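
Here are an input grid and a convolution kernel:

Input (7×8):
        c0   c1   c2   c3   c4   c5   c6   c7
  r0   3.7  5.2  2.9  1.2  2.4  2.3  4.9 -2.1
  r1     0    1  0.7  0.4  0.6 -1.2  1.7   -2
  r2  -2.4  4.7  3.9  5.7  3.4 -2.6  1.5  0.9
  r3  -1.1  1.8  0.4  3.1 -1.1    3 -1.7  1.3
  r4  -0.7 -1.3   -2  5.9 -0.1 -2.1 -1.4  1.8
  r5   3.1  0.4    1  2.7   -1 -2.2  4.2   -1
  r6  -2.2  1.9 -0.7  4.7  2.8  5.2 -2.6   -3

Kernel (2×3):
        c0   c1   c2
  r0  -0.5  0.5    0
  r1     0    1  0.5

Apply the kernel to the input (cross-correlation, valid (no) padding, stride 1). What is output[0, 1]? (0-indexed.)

The receptive field on the input at this output position is [5.2 2.9 1.2 / 1 0.7 0.4]. Elementwise product with the kernel and sum: 5.2·-0.5 + 2.9·0.5 + 0.7·1 + 0.4·0.5.

-0.25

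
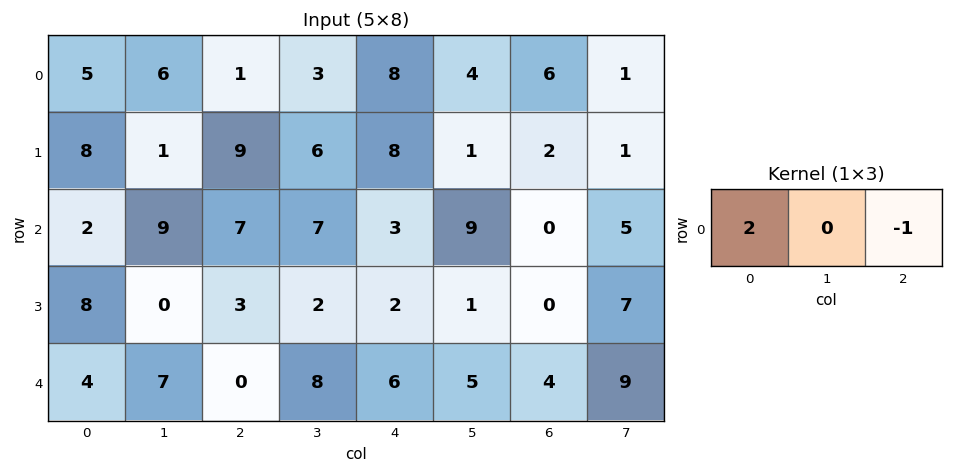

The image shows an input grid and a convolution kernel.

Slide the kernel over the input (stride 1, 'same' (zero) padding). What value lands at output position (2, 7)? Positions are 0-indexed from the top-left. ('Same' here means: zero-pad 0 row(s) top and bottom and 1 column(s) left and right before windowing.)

0

The receptive field on the zero-padded input at this output position is [0 5 0]. Elementwise product with the kernel and sum: 0·2 + 0·-1.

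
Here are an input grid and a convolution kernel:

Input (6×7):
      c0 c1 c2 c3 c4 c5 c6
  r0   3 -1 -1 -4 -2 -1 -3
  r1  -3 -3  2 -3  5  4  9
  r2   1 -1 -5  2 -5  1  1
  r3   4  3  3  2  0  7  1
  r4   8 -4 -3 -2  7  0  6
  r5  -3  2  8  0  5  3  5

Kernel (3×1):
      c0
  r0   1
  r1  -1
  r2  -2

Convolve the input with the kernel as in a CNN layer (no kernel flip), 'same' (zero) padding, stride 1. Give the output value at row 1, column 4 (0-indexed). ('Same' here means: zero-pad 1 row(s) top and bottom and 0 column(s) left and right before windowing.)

3

The receptive field on the zero-padded input at this output position is [-2 / 5 / -5]. Elementwise product with the kernel and sum: -2·1 + 5·-1 + -5·-2.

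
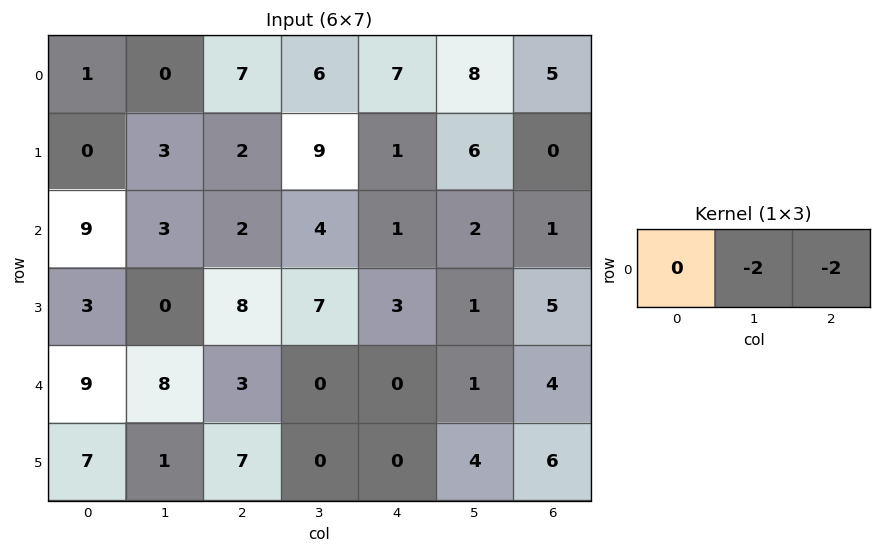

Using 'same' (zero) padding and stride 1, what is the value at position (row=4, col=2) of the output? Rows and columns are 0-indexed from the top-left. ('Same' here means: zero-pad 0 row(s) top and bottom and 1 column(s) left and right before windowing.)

The receptive field on the zero-padded input at this output position is [8 3 0]. Elementwise product with the kernel and sum: 3·-2 + 0·-2.

-6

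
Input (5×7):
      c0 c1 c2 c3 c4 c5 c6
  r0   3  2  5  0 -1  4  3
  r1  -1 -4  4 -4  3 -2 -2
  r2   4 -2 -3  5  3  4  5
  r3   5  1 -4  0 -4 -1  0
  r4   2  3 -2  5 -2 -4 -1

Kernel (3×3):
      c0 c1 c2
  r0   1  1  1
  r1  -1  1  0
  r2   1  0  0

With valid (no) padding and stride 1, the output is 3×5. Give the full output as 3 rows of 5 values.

Output[0,0]: The receptive field on the input at this output position is [3 2 5 / -1 -4 4 / 4 -2 -3]. Elementwise product with the kernel and sum: 3·1 + 2·1 + 5·1 + -1·-1 + -4·1 + 4·1.
Output[0,1]: The receptive field on the input at this output position is [2 5 0 / -4 4 -4 / -2 -3 5]. Elementwise product with the kernel and sum: 2·1 + 5·1 + 0·1 + -4·-1 + 4·1 + -2·1.

11 13 -7 15 4
-2 -4 7 -5 -4
-3 -2 7 13 13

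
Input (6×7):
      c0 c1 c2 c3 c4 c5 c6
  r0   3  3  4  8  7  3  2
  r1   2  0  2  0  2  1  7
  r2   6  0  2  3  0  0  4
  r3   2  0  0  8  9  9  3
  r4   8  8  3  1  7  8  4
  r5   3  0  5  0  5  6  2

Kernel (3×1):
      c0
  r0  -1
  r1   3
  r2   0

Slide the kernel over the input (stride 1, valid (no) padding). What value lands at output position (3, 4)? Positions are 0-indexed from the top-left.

The receptive field on the input at this output position is [9 / 7 / 5]. Elementwise product with the kernel and sum: 9·-1 + 7·3.

12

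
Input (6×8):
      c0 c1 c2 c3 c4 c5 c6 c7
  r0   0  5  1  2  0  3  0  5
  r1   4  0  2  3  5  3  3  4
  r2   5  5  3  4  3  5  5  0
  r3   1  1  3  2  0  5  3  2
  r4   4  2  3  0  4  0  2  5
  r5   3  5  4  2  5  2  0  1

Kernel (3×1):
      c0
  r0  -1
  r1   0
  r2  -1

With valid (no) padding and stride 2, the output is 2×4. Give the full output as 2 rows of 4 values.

-5 -4 -3 -5
-9 -6 -7 -7

Output[0,0]: The receptive field on the input at this output position is [0 / 4 / 5]. Elementwise product with the kernel and sum: 0·-1 + 5·-1.
Output[0,1]: The receptive field on the input at this output position is [1 / 2 / 3]. Elementwise product with the kernel and sum: 1·-1 + 3·-1.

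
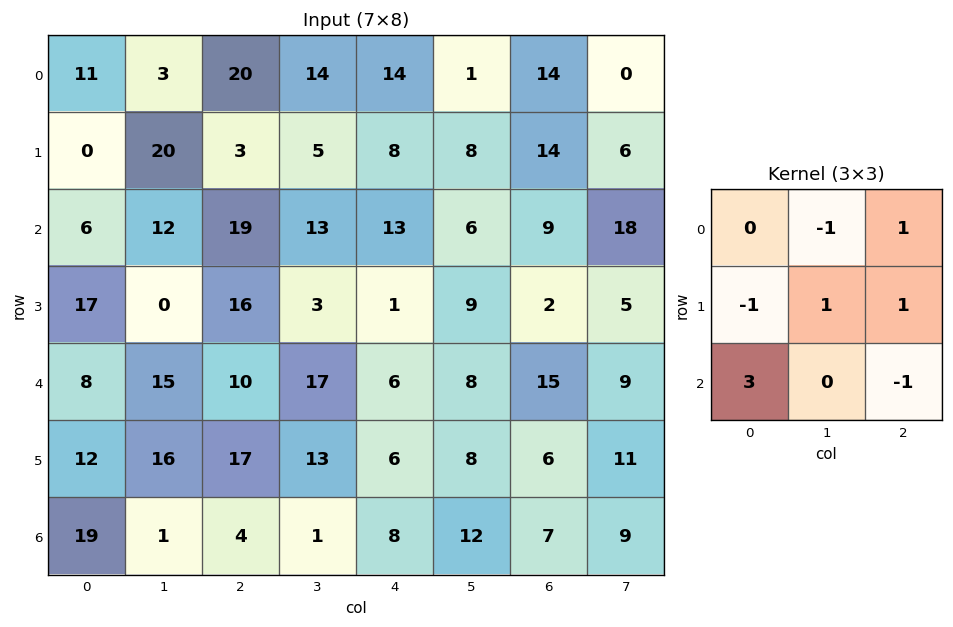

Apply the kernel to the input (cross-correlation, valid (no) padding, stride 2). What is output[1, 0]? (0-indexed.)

The receptive field on the input at this output position is [6 12 19 / 17 0 16 / 8 15 10]. Elementwise product with the kernel and sum: 12·-1 + 19·1 + 17·-1 + 0·1 + 16·1 + 8·3 + 10·-1.

20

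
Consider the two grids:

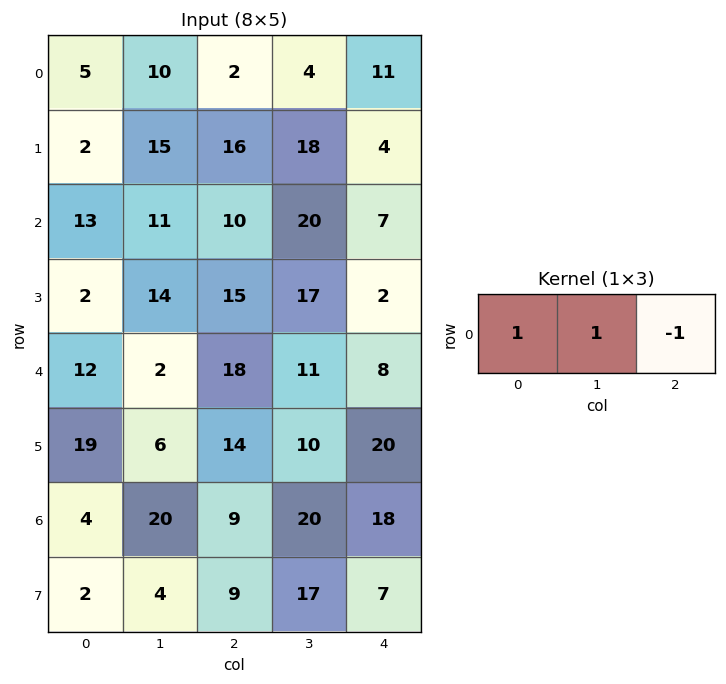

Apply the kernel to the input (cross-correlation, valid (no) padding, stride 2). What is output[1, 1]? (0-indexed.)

The receptive field on the input at this output position is [10 20 7]. Elementwise product with the kernel and sum: 10·1 + 20·1 + 7·-1.

23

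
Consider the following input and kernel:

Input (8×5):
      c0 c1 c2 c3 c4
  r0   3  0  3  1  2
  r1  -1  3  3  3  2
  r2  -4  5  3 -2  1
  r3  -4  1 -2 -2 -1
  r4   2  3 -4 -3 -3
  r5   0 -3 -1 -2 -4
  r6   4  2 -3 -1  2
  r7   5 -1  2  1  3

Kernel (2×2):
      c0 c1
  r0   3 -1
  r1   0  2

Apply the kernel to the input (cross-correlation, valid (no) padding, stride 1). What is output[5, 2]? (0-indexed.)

The receptive field on the input at this output position is [-1 -2 / -3 -1]. Elementwise product with the kernel and sum: -1·3 + -2·-1 + -1·2.

-3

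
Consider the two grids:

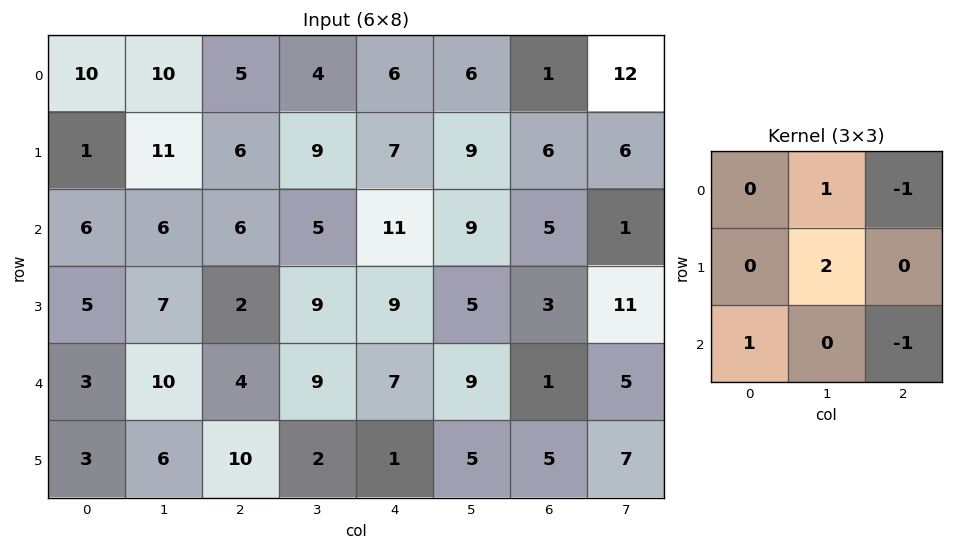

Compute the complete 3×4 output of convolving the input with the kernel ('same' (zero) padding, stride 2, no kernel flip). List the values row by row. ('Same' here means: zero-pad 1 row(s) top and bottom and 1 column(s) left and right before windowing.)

Output[0,0]: The receptive field on the zero-padded input at this output position is [0 0 0 / 0 10 10 / 0 1 11]. Elementwise product with the kernel and sum: 0·1 + 0·-1 + 10·2 + 0·1 + 11·-1.
Output[0,1]: The receptive field on the zero-padded input at this output position is [0 0 0 / 10 5 4 / 11 6 9]. Elementwise product with the kernel and sum: 0·1 + 0·-1 + 5·2 + 11·1 + 9·-1.

9 12 12 5
-5 7 24 4
-2 5 15 -8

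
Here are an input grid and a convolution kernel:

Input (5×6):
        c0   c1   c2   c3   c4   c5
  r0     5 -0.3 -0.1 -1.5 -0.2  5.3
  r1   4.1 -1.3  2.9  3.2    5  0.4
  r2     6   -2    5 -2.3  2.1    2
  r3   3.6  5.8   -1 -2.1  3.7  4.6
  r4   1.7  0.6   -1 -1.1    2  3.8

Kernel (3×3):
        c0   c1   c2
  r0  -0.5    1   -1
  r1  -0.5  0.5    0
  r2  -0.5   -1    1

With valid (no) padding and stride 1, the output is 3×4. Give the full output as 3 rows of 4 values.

-1.4 -2.65 0.8 -2.8
-18.85 -0.15 -0.6 7.15
-11.35 4.5 -3.85 6.5

Output[0,0]: The receptive field on the input at this output position is [5 -0.3 -0.1 / 4.1 -1.3 2.9 / 6 -2 5]. Elementwise product with the kernel and sum: 5·-0.5 + -0.3·1 + -0.1·-1 + 4.1·-0.5 + -1.3·0.5 + 6·-0.5 + -2·-1 + 5·1.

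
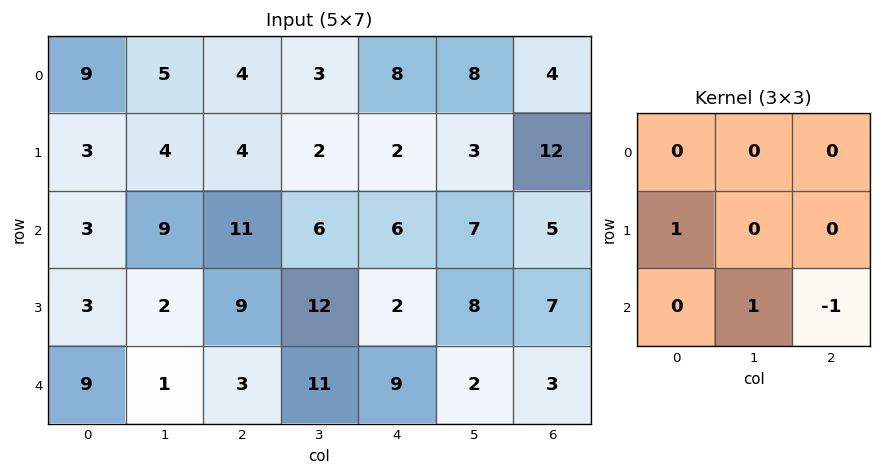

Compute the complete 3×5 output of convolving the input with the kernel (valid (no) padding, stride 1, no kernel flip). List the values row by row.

1 9 4 1 4
-4 6 21 0 7
1 -6 11 19 1

Output[0,0]: The receptive field on the input at this output position is [9 5 4 / 3 4 4 / 3 9 11]. Elementwise product with the kernel and sum: 3·1 + 9·1 + 11·-1.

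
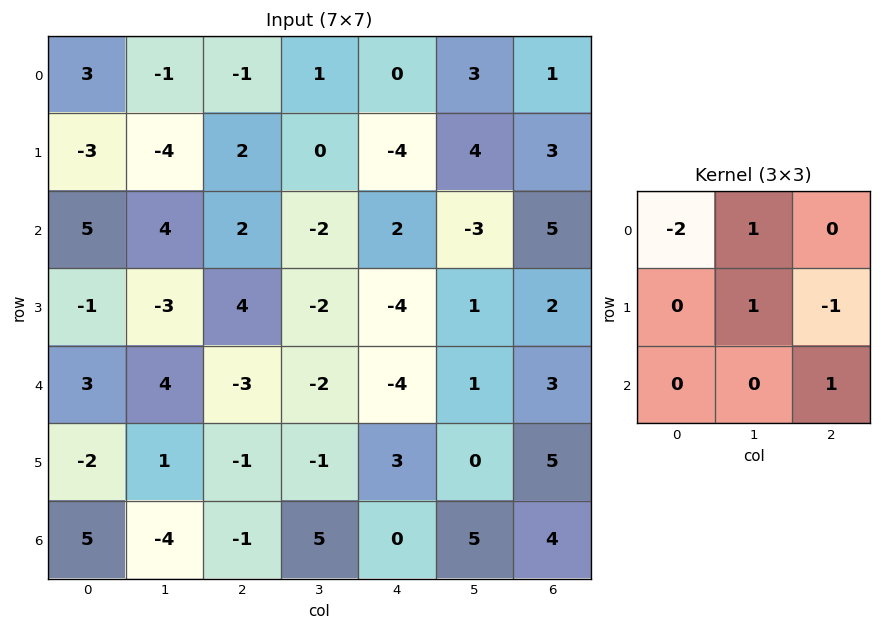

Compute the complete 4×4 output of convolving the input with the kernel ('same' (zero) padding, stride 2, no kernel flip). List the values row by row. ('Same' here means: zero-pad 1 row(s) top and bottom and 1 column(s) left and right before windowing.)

0 -2 1 1
-5 12 2 0
-1 8 -5 3
7 -9 0 9

Output[0,0]: The receptive field on the zero-padded input at this output position is [0 0 0 / 0 3 -1 / 0 -3 -4]. Elementwise product with the kernel and sum: 0·-2 + 0·1 + 3·1 + -1·-1 + -4·1.
Output[0,1]: The receptive field on the zero-padded input at this output position is [0 0 0 / -1 -1 1 / -4 2 0]. Elementwise product with the kernel and sum: 0·-2 + 0·1 + -1·1 + 1·-1 + 0·1.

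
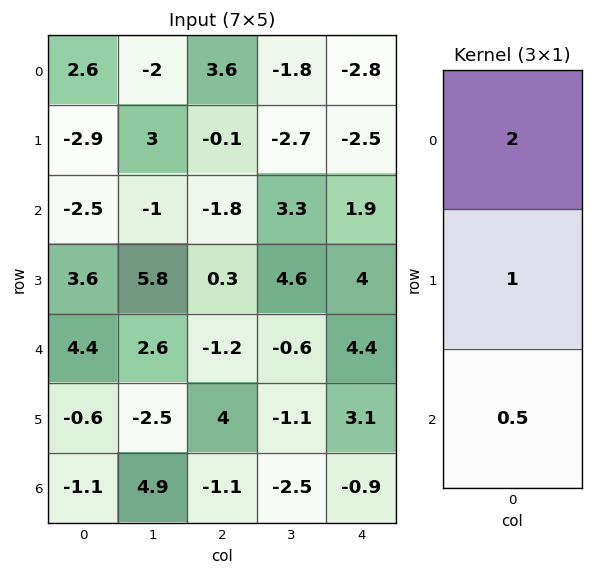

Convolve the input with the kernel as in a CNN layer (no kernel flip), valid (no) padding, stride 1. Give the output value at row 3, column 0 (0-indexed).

11.3

The receptive field on the input at this output position is [3.6 / 4.4 / -0.6]. Elementwise product with the kernel and sum: 3.6·2 + 4.4·1 + -0.6·0.5.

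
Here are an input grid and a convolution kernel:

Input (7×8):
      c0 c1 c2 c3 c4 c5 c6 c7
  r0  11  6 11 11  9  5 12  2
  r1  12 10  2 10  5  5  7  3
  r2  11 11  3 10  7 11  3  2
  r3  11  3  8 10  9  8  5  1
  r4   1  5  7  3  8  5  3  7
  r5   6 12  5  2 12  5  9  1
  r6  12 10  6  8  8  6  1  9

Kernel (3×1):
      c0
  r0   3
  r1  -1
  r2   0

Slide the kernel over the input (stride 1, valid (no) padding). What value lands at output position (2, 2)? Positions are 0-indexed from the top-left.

The receptive field on the input at this output position is [3 / 8 / 7]. Elementwise product with the kernel and sum: 3·3 + 8·-1.

1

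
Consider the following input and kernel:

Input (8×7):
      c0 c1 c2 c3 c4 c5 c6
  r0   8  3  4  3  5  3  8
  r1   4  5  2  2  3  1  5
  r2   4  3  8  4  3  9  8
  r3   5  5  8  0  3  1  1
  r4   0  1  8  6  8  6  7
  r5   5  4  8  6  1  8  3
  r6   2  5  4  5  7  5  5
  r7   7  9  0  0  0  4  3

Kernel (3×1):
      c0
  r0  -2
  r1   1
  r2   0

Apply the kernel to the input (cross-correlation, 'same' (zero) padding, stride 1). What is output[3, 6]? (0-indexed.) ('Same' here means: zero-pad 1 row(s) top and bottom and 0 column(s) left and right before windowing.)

The receptive field on the zero-padded input at this output position is [8 / 1 / 7]. Elementwise product with the kernel and sum: 8·-2 + 1·1.

-15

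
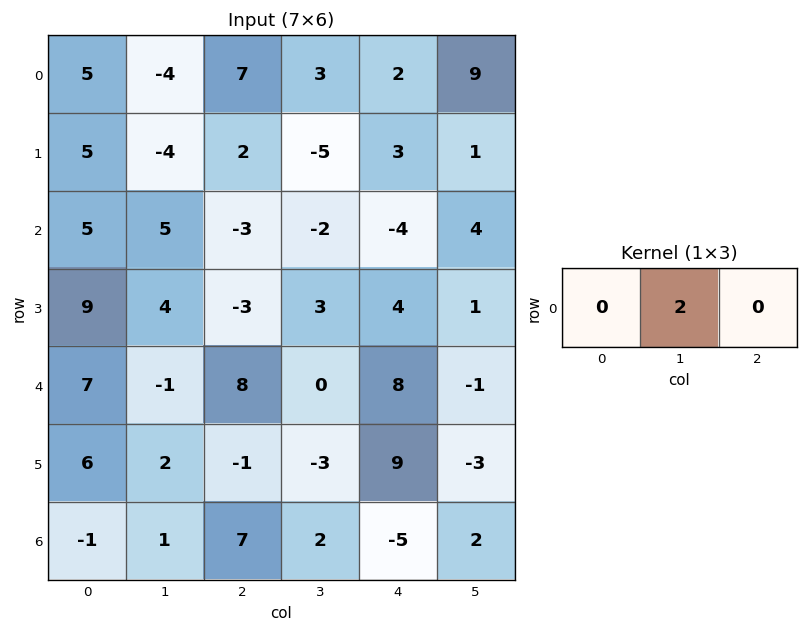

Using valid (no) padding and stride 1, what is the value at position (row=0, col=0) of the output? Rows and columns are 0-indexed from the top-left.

-8

The receptive field on the input at this output position is [5 -4 7]. Elementwise product with the kernel and sum: -4·2.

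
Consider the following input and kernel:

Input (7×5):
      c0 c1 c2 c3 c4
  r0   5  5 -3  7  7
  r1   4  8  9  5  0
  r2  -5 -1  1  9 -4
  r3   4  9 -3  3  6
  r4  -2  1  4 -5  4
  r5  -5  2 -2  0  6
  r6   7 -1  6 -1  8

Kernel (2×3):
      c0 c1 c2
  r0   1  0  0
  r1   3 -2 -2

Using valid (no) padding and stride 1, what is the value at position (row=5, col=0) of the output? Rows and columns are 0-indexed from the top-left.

6

The receptive field on the input at this output position is [-5 2 -2 / 7 -1 6]. Elementwise product with the kernel and sum: -5·1 + 7·3 + -1·-2 + 6·-2.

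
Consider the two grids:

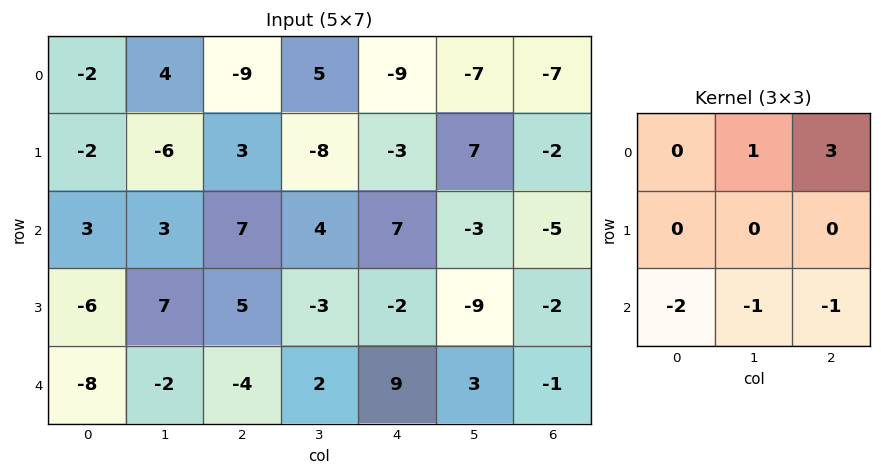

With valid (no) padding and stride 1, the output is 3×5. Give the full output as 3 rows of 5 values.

-39 -11 -47 -42 -34
3 -37 -22 35 16
46 25 22 -18 -38

Output[0,0]: The receptive field on the input at this output position is [-2 4 -9 / -2 -6 3 / 3 3 7]. Elementwise product with the kernel and sum: 4·1 + -9·3 + 3·-2 + 3·-1 + 7·-1.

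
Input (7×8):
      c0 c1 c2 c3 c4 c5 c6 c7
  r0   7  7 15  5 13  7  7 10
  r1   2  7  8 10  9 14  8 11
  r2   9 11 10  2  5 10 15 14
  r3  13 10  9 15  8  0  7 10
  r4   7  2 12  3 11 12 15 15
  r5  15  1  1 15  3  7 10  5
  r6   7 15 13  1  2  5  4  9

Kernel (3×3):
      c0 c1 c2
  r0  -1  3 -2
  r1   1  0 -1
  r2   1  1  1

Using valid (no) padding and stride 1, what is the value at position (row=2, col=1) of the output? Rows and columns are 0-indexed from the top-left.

The receptive field on the input at this output position is [11 10 2 / 10 9 15 / 2 12 3]. Elementwise product with the kernel and sum: 11·-1 + 10·3 + 2·-2 + 10·1 + 15·-1 + 2·1 + 12·1 + 3·1.

27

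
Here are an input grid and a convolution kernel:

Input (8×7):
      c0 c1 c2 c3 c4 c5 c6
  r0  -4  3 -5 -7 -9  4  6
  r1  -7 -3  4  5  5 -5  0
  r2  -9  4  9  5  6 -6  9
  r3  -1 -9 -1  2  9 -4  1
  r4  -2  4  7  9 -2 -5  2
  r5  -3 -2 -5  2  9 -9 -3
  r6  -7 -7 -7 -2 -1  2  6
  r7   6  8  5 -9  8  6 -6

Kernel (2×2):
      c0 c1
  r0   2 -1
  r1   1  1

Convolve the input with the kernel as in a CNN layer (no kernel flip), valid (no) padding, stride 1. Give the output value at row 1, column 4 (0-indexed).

15

The receptive field on the input at this output position is [5 -5 / 6 -6]. Elementwise product with the kernel and sum: 5·2 + -5·-1 + 6·1 + -6·1.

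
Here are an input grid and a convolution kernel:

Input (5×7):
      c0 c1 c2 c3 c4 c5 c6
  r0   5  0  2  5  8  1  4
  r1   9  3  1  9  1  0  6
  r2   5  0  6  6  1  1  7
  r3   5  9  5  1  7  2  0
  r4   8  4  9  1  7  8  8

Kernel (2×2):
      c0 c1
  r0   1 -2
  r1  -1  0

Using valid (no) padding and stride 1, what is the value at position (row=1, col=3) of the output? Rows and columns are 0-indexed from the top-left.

The receptive field on the input at this output position is [9 1 / 6 1]. Elementwise product with the kernel and sum: 9·1 + 1·-2 + 6·-1.

1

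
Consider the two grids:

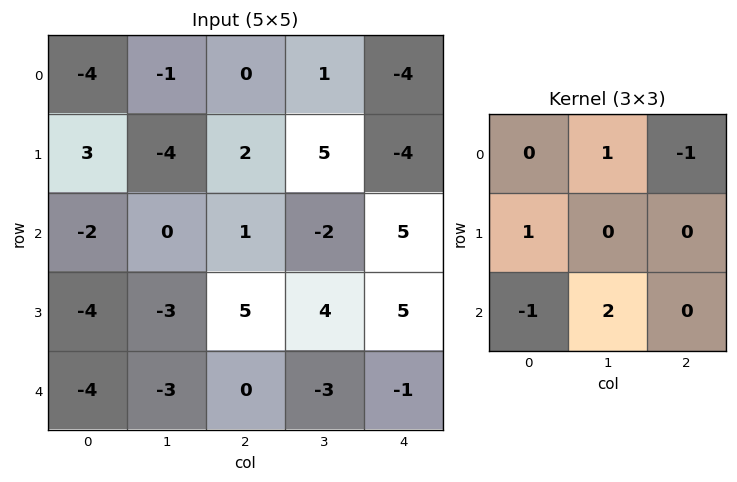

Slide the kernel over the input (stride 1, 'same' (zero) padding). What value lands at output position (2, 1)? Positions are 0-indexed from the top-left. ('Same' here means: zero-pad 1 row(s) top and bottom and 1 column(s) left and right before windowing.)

The receptive field on the zero-padded input at this output position is [3 -4 2 / -2 0 1 / -4 -3 5]. Elementwise product with the kernel and sum: -4·1 + 2·-1 + -2·1 + -4·-1 + -3·2.

-10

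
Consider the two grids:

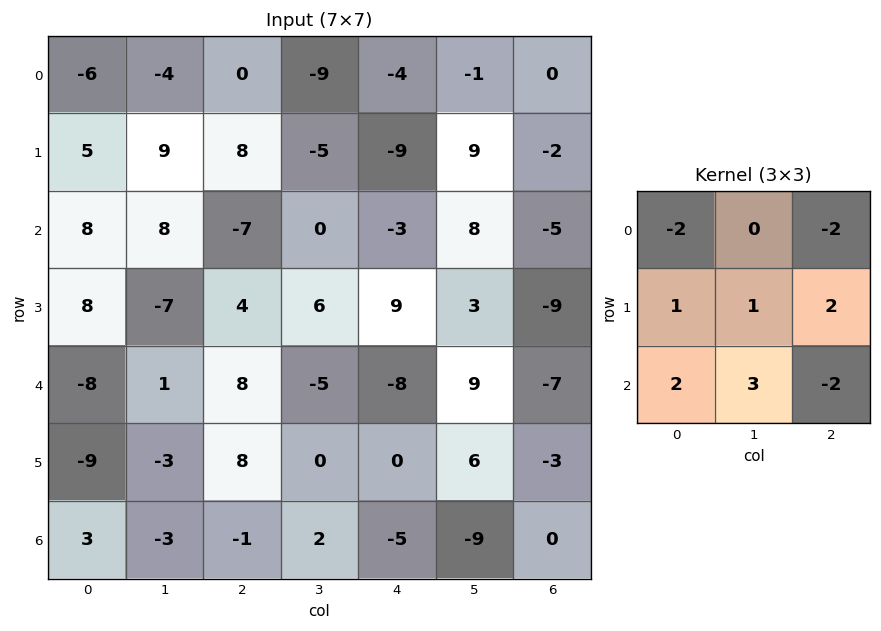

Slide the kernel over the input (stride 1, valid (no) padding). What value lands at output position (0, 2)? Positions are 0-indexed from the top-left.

-15

The receptive field on the input at this output position is [0 -9 -4 / 8 -5 -9 / -7 0 -3]. Elementwise product with the kernel and sum: 0·-2 + -4·-2 + 8·1 + -5·1 + -9·2 + -7·2 + 0·3 + -3·-2.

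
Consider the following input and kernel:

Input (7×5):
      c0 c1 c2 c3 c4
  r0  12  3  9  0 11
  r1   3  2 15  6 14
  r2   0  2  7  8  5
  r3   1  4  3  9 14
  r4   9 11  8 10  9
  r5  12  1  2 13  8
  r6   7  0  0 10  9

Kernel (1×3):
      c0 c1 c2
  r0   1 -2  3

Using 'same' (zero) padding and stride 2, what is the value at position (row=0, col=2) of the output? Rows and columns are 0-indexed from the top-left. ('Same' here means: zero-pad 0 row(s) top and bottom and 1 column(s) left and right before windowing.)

-22

The receptive field on the zero-padded input at this output position is [0 11 0]. Elementwise product with the kernel and sum: 0·1 + 11·-2 + 0·3.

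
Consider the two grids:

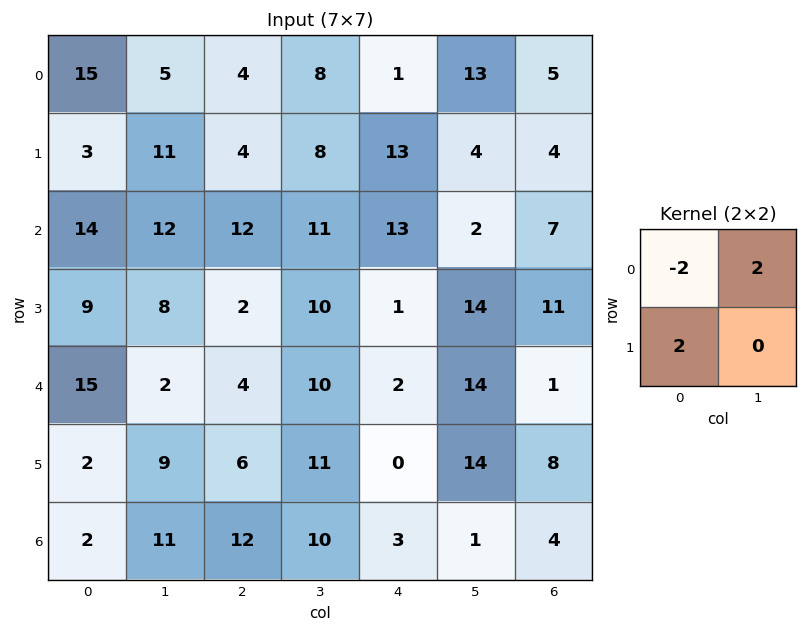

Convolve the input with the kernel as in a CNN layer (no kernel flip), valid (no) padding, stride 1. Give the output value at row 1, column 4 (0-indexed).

8

The receptive field on the input at this output position is [13 4 / 13 2]. Elementwise product with the kernel and sum: 13·-2 + 4·2 + 13·2.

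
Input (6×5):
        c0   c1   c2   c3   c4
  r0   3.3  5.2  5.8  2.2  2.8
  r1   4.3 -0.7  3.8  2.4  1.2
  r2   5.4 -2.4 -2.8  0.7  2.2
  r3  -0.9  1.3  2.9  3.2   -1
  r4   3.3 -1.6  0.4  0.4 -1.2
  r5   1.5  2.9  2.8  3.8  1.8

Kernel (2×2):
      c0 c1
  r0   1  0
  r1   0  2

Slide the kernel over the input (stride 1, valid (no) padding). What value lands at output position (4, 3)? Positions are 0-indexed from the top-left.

The receptive field on the input at this output position is [0.4 -1.2 / 3.8 1.8]. Elementwise product with the kernel and sum: 0.4·1 + 1.8·2.

4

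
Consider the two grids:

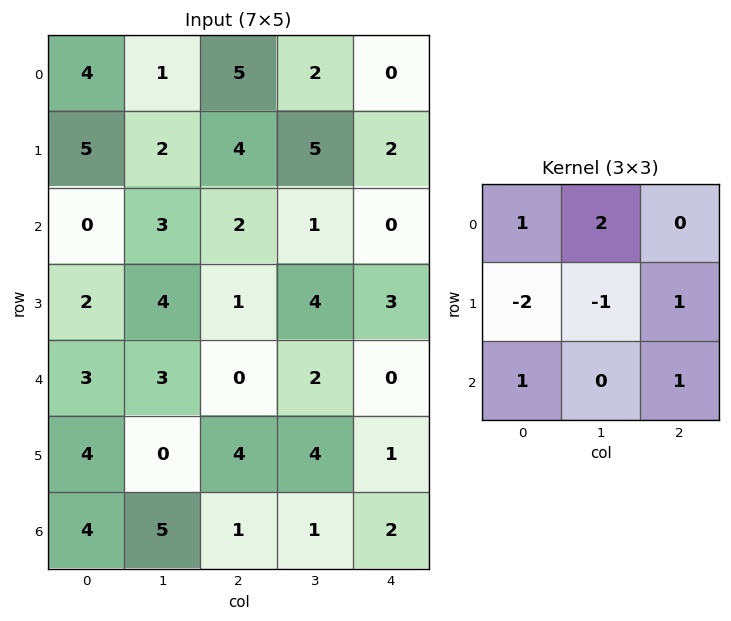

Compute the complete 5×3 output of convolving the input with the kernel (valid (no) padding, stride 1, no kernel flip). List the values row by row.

Output[0,0]: The receptive field on the input at this output position is [4 1 5 / 5 2 4 / 0 3 2]. Elementwise product with the kernel and sum: 4·1 + 1·2 + 5·-2 + 2·-1 + 4·1 + 0·1 + 2·1.
Output[0,1]: The receptive field on the input at this output position is [1 5 2 / 2 4 5 / 3 2 1]. Elementwise product with the kernel and sum: 1·1 + 5·2 + 2·-2 + 4·-1 + 5·1 + 3·1 + 1·1.

0 12 0
11 11 13
2 7 1
9 6 12
10 9 -4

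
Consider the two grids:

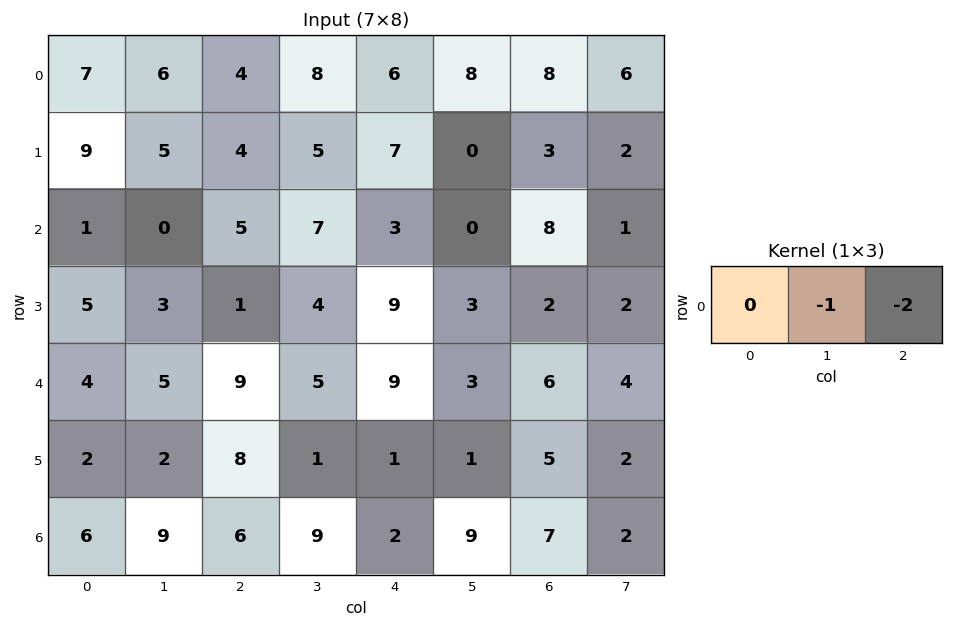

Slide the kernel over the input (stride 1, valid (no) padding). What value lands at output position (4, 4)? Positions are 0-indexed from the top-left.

The receptive field on the input at this output position is [9 3 6]. Elementwise product with the kernel and sum: 3·-1 + 6·-2.

-15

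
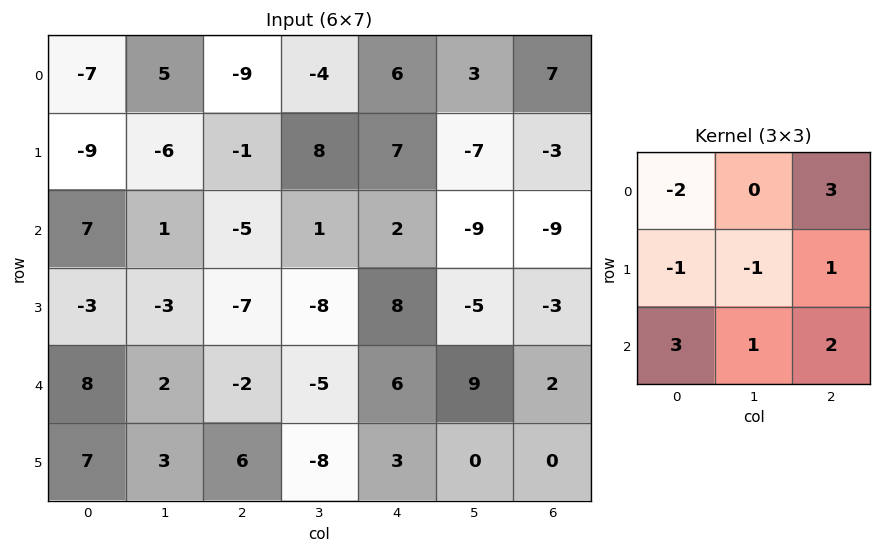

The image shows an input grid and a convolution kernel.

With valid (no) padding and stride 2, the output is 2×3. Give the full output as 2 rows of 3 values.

Output[0,0]: The receptive field on the input at this output position is [-7 5 -9 / -9 -6 -1 / 7 1 -5]. Elementwise product with the kernel and sum: -7·-2 + -9·3 + -9·-1 + -6·-1 + -1·1 + 7·3 + 1·1 + -5·2.
Output[0,1]: The receptive field on the input at this output position is [-9 -4 6 / -1 8 7 / -5 1 2]. Elementwise product with the kernel and sum: -9·-2 + 6·3 + -1·-1 + 8·-1 + 7·1 + -5·3 + 1·1 + 2·2.

13 26 -15
-8 40 -6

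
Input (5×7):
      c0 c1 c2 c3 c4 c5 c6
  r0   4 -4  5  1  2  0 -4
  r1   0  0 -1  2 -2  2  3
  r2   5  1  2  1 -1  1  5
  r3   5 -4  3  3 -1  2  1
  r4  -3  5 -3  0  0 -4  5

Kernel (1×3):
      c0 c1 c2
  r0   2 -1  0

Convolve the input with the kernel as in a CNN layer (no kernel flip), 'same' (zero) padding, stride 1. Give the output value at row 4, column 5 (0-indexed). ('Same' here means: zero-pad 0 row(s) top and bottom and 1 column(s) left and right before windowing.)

The receptive field on the zero-padded input at this output position is [0 -4 5]. Elementwise product with the kernel and sum: 0·2 + -4·-1.

4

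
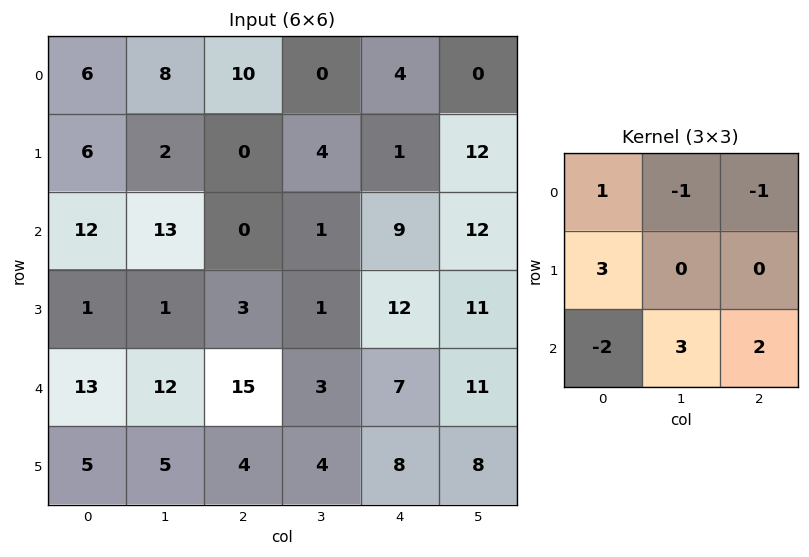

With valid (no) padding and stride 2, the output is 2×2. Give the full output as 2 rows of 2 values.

21 27
42 -8

Output[0,0]: The receptive field on the input at this output position is [6 8 10 / 6 2 0 / 12 13 0]. Elementwise product with the kernel and sum: 6·1 + 8·-1 + 10·-1 + 6·3 + 12·-2 + 13·3 + 0·2.
Output[0,1]: The receptive field on the input at this output position is [10 0 4 / 0 4 1 / 0 1 9]. Elementwise product with the kernel and sum: 10·1 + 0·-1 + 4·-1 + 0·3 + 0·-2 + 1·3 + 9·2.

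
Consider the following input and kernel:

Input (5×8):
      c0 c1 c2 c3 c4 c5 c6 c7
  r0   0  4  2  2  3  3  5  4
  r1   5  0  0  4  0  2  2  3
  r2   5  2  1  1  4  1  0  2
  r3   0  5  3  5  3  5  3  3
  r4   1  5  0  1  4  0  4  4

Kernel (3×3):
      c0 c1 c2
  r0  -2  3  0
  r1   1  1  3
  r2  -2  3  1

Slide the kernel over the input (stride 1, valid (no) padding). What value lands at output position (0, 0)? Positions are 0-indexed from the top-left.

The receptive field on the input at this output position is [0 4 2 / 5 0 0 / 5 2 1]. Elementwise product with the kernel and sum: 0·-2 + 4·3 + 5·1 + 0·1 + 0·3 + 5·-2 + 2·3 + 1·1.

14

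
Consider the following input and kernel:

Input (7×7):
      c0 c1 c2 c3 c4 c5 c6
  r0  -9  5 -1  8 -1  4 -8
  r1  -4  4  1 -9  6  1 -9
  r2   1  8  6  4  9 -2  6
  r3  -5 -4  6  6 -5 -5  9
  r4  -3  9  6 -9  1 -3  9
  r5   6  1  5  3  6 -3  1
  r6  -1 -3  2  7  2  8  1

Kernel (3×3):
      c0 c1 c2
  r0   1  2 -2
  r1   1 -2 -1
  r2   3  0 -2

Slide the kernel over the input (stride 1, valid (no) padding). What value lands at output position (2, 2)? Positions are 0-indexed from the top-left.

11

The receptive field on the input at this output position is [6 4 9 / 6 6 -5 / 6 -9 1]. Elementwise product with the kernel and sum: 6·1 + 4·2 + 9·-2 + 6·1 + 6·-2 + -5·-1 + 6·3 + 1·-2.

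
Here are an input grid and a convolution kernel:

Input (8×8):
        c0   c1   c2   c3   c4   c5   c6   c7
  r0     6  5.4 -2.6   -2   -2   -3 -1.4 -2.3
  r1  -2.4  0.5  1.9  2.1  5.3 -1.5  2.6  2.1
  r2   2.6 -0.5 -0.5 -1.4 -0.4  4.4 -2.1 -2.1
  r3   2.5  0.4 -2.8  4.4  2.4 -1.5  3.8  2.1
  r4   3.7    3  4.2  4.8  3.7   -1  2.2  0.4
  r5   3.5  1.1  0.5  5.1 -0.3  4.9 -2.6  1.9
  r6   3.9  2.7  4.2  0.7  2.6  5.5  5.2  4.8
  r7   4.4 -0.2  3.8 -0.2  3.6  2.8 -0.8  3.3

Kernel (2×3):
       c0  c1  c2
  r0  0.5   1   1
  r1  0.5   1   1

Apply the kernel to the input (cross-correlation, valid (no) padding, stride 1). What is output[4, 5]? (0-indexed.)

3.85

The receptive field on the input at this output position is [-1 2.2 0.4 / 4.9 -2.6 1.9]. Elementwise product with the kernel and sum: -1·0.5 + 2.2·1 + 0.4·1 + 4.9·0.5 + -2.6·1 + 1.9·1.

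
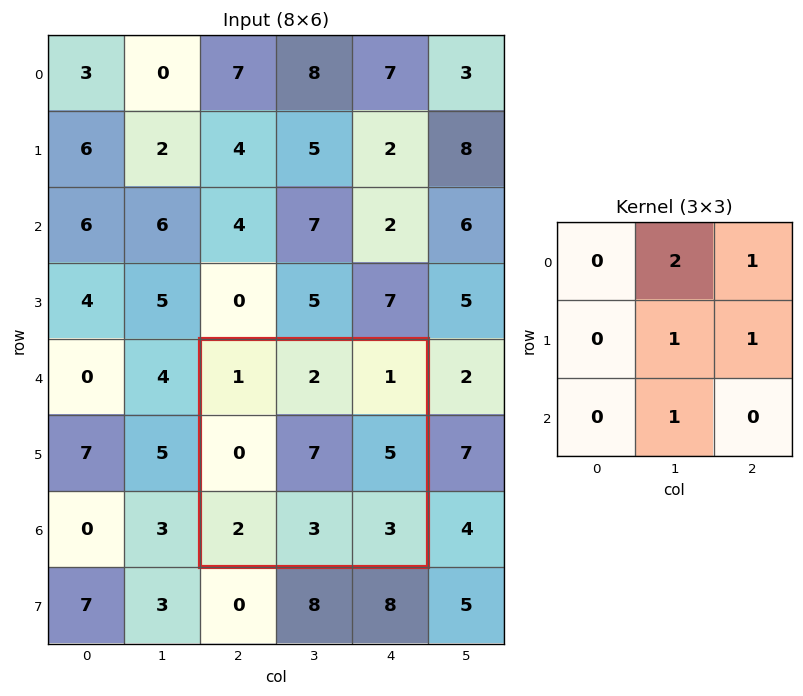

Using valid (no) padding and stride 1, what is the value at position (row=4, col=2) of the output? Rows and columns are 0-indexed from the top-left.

The receptive field on the input at this output position is [1 2 1 / 0 7 5 / 2 3 3]. Elementwise product with the kernel and sum: 2·2 + 1·1 + 7·1 + 5·1 + 3·1.

20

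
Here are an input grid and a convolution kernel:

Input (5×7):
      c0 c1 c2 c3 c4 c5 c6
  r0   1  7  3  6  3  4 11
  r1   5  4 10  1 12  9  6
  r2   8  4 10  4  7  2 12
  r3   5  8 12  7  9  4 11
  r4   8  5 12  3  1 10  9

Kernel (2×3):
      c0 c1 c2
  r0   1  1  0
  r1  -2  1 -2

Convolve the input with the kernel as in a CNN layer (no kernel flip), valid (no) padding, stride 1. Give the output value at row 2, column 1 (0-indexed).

The receptive field on the input at this output position is [4 10 4 / 8 12 7]. Elementwise product with the kernel and sum: 4·1 + 10·1 + 8·-2 + 12·1 + 7·-2.

-4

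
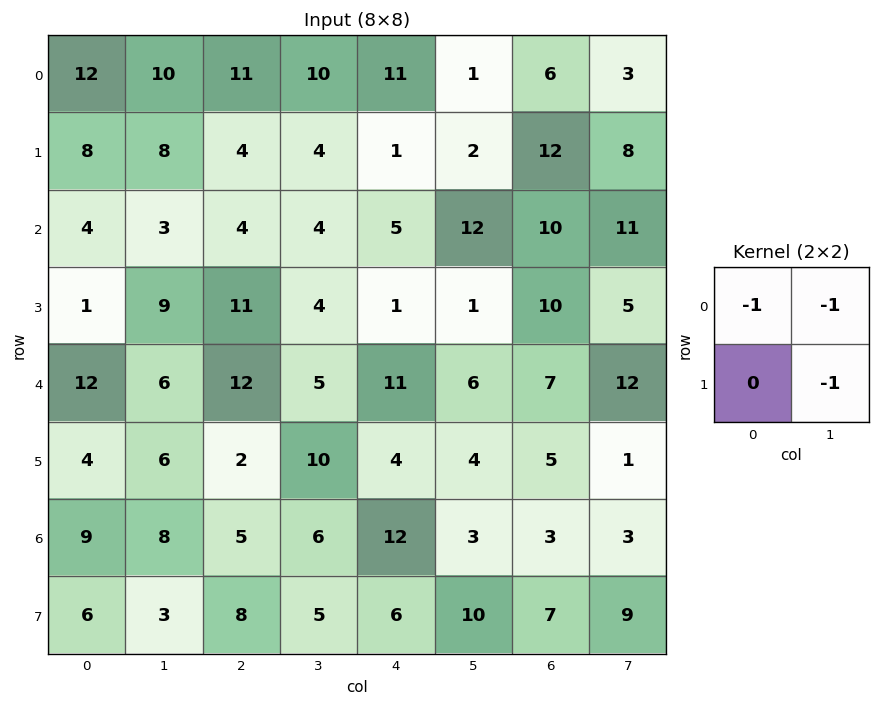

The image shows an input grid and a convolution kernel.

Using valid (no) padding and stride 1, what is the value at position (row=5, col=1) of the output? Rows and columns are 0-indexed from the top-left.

-13

The receptive field on the input at this output position is [6 2 / 8 5]. Elementwise product with the kernel and sum: 6·-1 + 2·-1 + 5·-1.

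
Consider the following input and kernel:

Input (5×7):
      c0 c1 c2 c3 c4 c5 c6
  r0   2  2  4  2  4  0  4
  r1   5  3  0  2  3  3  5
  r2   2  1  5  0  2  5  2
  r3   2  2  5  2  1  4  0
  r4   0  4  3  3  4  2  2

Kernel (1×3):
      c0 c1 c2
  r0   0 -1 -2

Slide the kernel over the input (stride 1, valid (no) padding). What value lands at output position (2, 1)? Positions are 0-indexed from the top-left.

-5

The receptive field on the input at this output position is [1 5 0]. Elementwise product with the kernel and sum: 5·-1 + 0·-2.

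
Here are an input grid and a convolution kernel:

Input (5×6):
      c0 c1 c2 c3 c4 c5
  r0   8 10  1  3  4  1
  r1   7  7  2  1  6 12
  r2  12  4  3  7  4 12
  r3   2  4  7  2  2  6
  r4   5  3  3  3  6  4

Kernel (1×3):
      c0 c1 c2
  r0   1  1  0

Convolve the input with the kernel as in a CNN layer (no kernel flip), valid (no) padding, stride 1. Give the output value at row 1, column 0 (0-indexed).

The receptive field on the input at this output position is [7 7 2]. Elementwise product with the kernel and sum: 7·1 + 7·1.

14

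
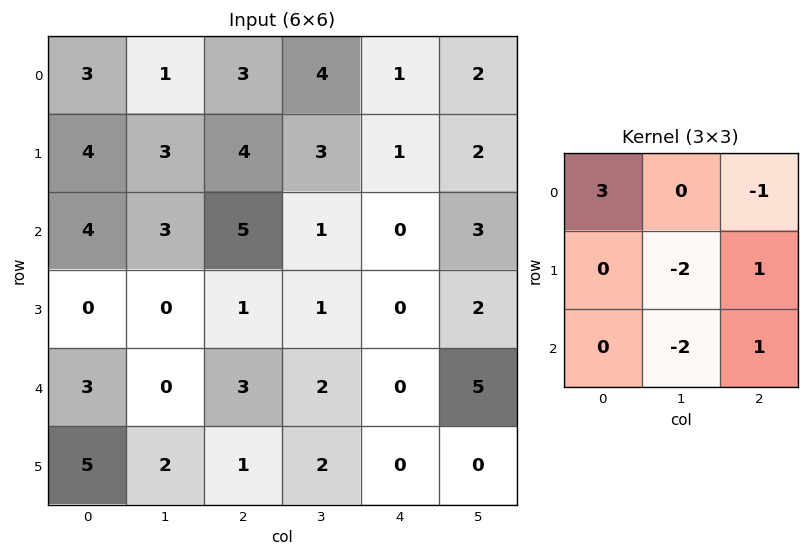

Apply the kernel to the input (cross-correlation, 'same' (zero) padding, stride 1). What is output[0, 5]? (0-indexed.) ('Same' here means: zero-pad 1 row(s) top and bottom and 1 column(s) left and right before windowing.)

The receptive field on the zero-padded input at this output position is [0 0 0 / 1 2 0 / 1 2 0]. Elementwise product with the kernel and sum: 0·3 + 0·-1 + 2·-2 + 0·1 + 2·-2 + 0·1.

-8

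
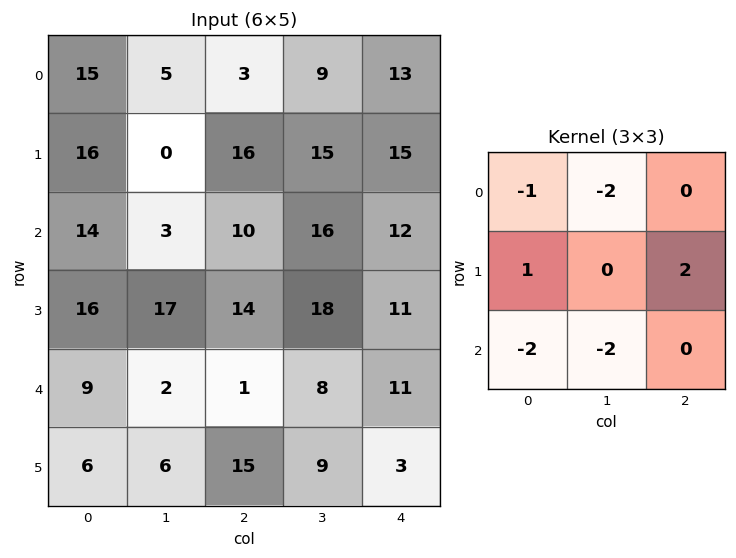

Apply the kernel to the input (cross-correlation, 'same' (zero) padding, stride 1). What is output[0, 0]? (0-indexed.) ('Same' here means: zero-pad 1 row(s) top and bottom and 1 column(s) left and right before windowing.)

The receptive field on the zero-padded input at this output position is [0 0 0 / 0 15 5 / 0 16 0]. Elementwise product with the kernel and sum: 0·-1 + 0·-2 + 0·1 + 5·2 + 0·-2 + 16·-2.

-22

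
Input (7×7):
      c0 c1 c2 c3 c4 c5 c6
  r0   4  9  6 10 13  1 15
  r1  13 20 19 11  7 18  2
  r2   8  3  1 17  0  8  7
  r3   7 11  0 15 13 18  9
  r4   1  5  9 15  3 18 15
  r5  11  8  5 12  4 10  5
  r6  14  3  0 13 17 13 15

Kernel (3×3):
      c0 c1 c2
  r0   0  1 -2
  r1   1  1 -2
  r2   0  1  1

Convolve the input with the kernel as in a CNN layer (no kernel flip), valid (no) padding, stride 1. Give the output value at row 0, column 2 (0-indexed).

17

The receptive field on the input at this output position is [6 10 13 / 19 11 7 / 1 17 0]. Elementwise product with the kernel and sum: 10·1 + 13·-2 + 19·1 + 11·1 + 7·-2 + 17·1 + 0·1.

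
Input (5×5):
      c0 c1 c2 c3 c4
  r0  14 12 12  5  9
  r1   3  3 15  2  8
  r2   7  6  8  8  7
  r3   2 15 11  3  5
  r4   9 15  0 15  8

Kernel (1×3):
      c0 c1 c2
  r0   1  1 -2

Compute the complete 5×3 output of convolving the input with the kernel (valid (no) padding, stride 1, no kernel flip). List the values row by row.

2 14 -1
-24 14 1
-3 -2 2
-5 20 4
24 -15 -1

Output[0,0]: The receptive field on the input at this output position is [14 12 12]. Elementwise product with the kernel and sum: 14·1 + 12·1 + 12·-2.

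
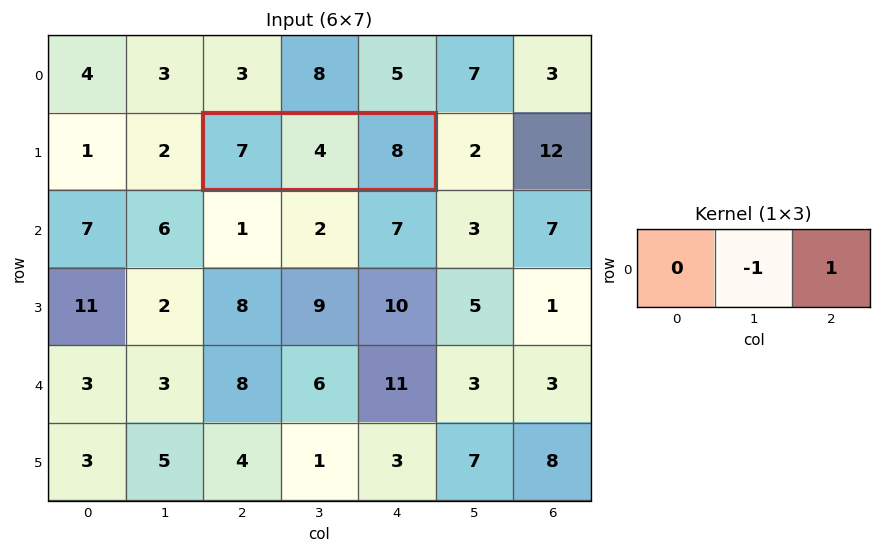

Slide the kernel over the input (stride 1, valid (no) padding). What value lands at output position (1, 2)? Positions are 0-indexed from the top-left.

4

The receptive field on the input at this output position is [7 4 8]. Elementwise product with the kernel and sum: 4·-1 + 8·1.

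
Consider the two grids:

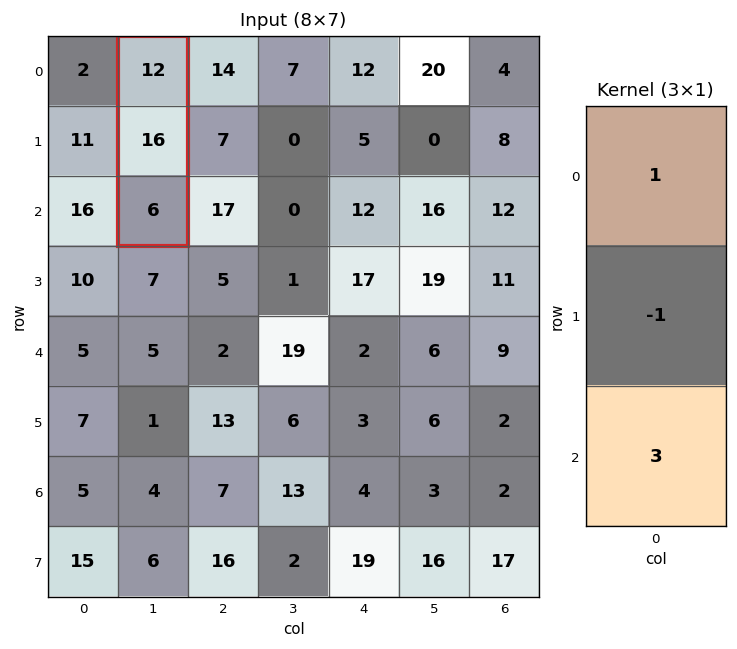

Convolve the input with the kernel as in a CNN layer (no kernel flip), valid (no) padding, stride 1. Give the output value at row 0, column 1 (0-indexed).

14

The receptive field on the input at this output position is [12 / 16 / 6]. Elementwise product with the kernel and sum: 12·1 + 16·-1 + 6·3.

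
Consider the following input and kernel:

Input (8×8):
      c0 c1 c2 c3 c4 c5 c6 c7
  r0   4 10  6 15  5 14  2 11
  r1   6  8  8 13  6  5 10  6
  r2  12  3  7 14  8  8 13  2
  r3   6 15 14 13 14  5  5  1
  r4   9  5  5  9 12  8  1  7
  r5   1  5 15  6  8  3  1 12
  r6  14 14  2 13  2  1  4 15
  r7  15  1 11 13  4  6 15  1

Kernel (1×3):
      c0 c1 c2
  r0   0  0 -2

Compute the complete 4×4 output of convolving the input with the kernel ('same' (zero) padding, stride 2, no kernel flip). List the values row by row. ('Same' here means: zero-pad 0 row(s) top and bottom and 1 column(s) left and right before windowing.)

-20 -30 -28 -22
-6 -28 -16 -4
-10 -18 -16 -14
-28 -26 -2 -30

Output[0,0]: The receptive field on the zero-padded input at this output position is [0 4 10]. Elementwise product with the kernel and sum: 10·-2.
Output[0,1]: The receptive field on the zero-padded input at this output position is [10 6 15]. Elementwise product with the kernel and sum: 15·-2.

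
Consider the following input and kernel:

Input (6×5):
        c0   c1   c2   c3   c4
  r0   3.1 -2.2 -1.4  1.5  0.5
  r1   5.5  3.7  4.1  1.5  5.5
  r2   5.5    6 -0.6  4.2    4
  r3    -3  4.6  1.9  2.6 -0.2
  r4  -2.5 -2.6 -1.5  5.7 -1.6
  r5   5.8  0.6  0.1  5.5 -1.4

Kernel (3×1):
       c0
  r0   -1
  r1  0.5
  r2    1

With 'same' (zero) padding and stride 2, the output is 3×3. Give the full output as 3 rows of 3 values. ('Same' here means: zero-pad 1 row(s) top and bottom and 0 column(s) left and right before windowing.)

Output[0,0]: The receptive field on the zero-padded input at this output position is [0 / 3.1 / 5.5]. Elementwise product with the kernel and sum: 0·-1 + 3.1·0.5 + 5.5·1.

7.05 3.4 5.75
-5.75 -2.5 -3.7
7.55 -2.55 -2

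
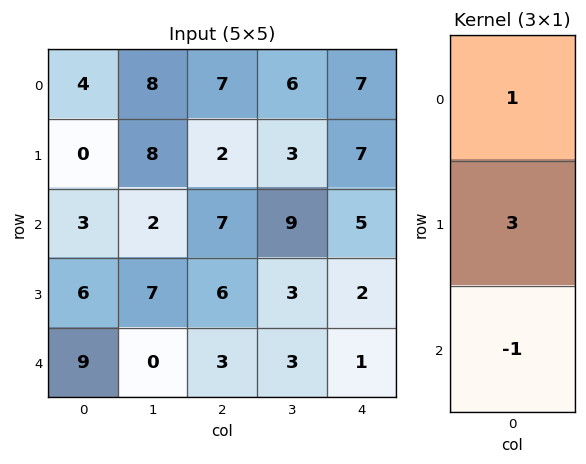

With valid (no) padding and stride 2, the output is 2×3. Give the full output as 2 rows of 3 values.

1 6 23
12 22 10

Output[0,0]: The receptive field on the input at this output position is [4 / 0 / 3]. Elementwise product with the kernel and sum: 4·1 + 0·3 + 3·-1.
Output[0,1]: The receptive field on the input at this output position is [7 / 2 / 7]. Elementwise product with the kernel and sum: 7·1 + 2·3 + 7·-1.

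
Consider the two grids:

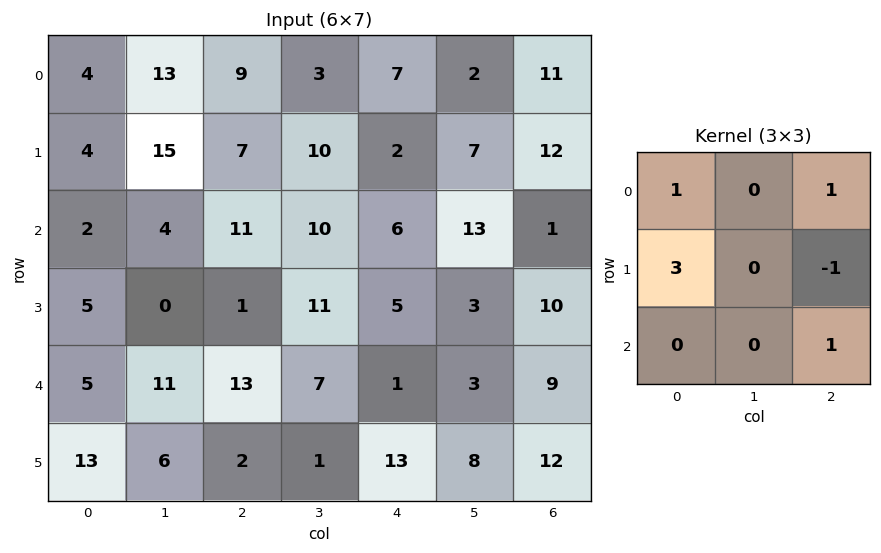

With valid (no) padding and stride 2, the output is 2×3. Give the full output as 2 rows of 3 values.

29 41 13
40 16 21

Output[0,0]: The receptive field on the input at this output position is [4 13 9 / 4 15 7 / 2 4 11]. Elementwise product with the kernel and sum: 4·1 + 9·1 + 4·3 + 7·-1 + 11·1.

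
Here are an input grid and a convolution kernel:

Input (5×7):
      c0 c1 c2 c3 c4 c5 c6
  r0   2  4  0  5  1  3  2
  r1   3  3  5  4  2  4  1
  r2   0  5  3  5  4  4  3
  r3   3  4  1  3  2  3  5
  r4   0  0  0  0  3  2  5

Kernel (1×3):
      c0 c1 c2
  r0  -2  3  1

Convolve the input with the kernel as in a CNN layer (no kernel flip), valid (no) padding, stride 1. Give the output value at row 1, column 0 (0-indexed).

8

The receptive field on the input at this output position is [3 3 5]. Elementwise product with the kernel and sum: 3·-2 + 3·3 + 5·1.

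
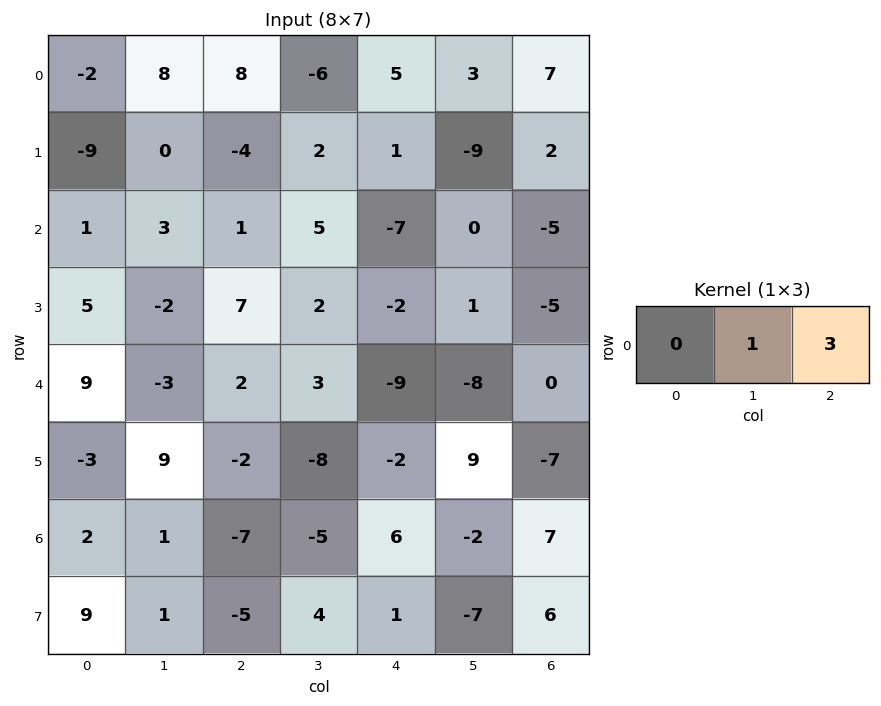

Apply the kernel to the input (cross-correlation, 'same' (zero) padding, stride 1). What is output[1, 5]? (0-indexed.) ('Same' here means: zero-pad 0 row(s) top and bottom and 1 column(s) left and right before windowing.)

The receptive field on the zero-padded input at this output position is [1 -9 2]. Elementwise product with the kernel and sum: -9·1 + 2·3.

-3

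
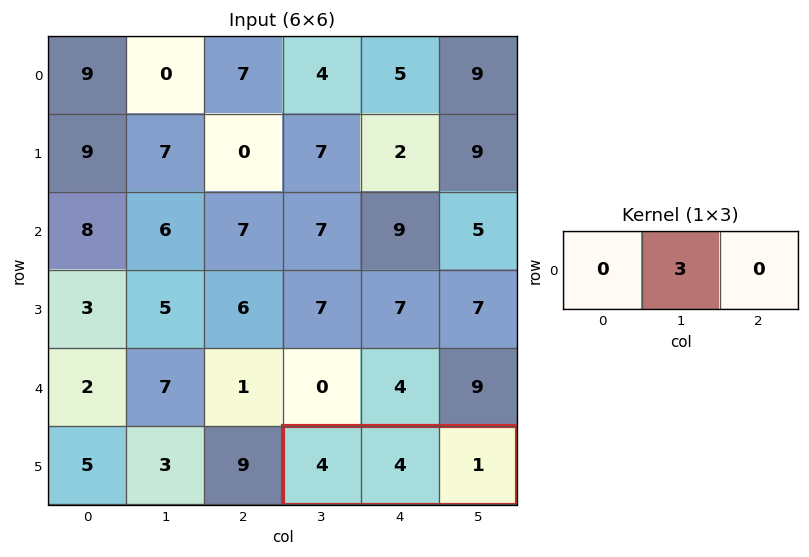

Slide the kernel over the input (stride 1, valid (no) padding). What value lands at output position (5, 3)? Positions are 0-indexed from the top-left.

The receptive field on the input at this output position is [4 4 1]. Elementwise product with the kernel and sum: 4·3.

12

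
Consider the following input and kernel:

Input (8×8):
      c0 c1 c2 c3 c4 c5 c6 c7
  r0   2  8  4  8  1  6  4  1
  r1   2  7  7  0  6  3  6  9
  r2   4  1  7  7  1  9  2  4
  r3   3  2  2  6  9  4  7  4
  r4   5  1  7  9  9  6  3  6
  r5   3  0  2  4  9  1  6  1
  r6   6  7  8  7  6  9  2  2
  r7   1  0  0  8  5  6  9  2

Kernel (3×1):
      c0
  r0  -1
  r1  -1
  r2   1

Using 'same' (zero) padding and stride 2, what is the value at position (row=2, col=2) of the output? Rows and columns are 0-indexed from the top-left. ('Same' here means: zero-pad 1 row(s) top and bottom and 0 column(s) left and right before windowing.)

The receptive field on the zero-padded input at this output position is [9 / 9 / 9]. Elementwise product with the kernel and sum: 9·-1 + 9·-1 + 9·1.

-9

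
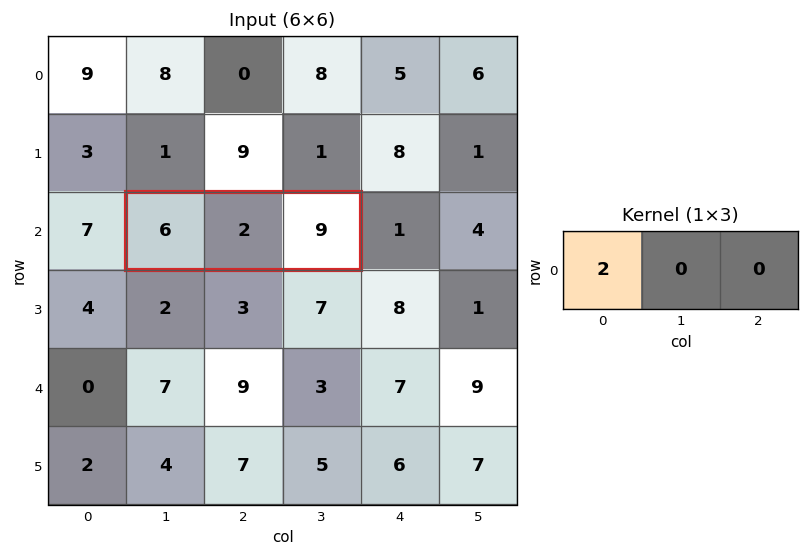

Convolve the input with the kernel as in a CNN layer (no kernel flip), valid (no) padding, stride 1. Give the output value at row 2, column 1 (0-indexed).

12

The receptive field on the input at this output position is [6 2 9]. Elementwise product with the kernel and sum: 6·2.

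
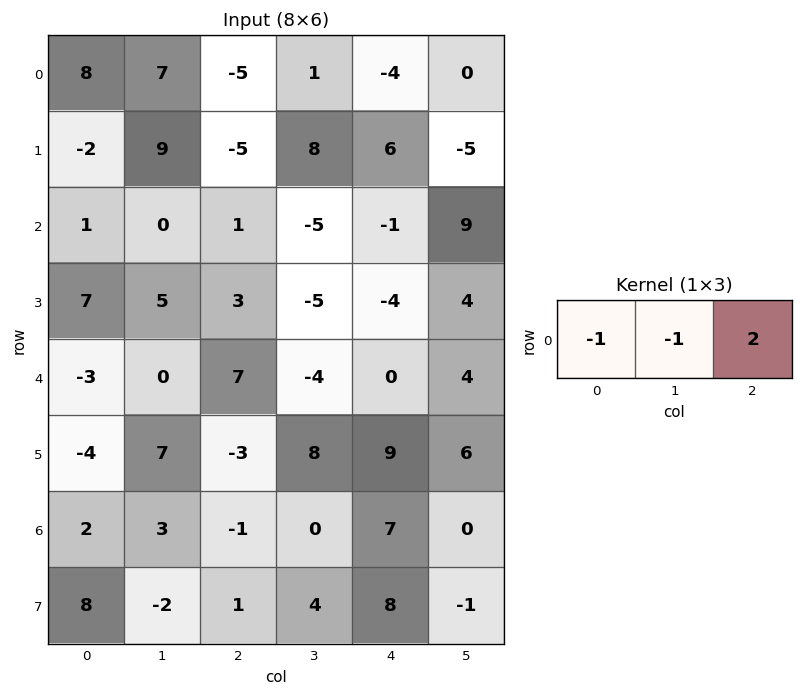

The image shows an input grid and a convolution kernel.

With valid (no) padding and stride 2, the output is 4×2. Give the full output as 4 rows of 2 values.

-25 -4
1 2
17 -3
-7 15

Output[0,0]: The receptive field on the input at this output position is [8 7 -5]. Elementwise product with the kernel and sum: 8·-1 + 7·-1 + -5·2.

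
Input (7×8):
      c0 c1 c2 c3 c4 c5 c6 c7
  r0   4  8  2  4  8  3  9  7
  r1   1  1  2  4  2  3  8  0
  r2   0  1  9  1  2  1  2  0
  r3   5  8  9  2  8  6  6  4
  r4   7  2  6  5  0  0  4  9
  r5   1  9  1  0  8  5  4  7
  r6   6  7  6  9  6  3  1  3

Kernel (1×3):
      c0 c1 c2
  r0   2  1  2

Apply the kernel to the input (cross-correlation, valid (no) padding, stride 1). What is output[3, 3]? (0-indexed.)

24

The receptive field on the input at this output position is [2 8 6]. Elementwise product with the kernel and sum: 2·2 + 8·1 + 6·2.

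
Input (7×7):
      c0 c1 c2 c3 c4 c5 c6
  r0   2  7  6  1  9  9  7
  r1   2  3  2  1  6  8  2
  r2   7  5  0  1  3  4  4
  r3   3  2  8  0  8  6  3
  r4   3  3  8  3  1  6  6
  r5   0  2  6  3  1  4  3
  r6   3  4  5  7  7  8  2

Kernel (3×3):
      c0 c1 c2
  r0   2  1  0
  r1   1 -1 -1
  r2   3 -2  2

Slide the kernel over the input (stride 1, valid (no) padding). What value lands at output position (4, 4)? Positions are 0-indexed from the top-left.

The receptive field on the input at this output position is [1 6 6 / 1 4 3 / 7 8 2]. Elementwise product with the kernel and sum: 1·2 + 6·1 + 1·1 + 4·-1 + 3·-1 + 7·3 + 8·-2 + 2·2.

11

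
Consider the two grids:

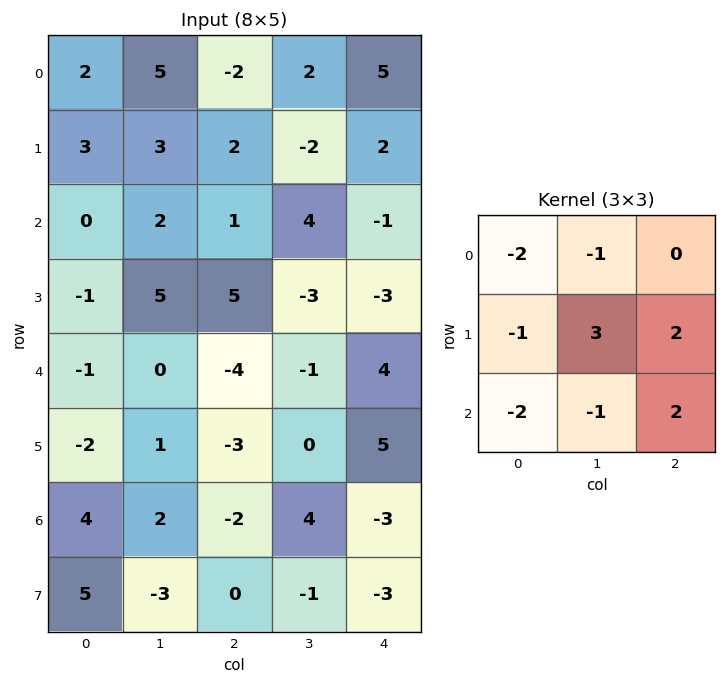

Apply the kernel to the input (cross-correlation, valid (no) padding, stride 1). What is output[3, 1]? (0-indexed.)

-28

The receptive field on the input at this output position is [5 5 -3 / 0 -4 -1 / 1 -3 0]. Elementwise product with the kernel and sum: 5·-2 + 5·-1 + 0·-1 + -4·3 + -1·2 + 1·-2 + -3·-1 + 0·2.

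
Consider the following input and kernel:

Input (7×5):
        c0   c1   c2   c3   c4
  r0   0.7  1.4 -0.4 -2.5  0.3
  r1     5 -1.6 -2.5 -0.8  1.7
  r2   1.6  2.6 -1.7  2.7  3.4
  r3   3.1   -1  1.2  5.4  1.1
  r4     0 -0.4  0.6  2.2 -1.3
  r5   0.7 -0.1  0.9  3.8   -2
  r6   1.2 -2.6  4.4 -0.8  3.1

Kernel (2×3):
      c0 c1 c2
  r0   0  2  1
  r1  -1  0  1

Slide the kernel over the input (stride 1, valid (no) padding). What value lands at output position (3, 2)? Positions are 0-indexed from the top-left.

10

The receptive field on the input at this output position is [1.2 5.4 1.1 / 0.6 2.2 -1.3]. Elementwise product with the kernel and sum: 5.4·2 + 1.1·1 + 0.6·-1 + -1.3·1.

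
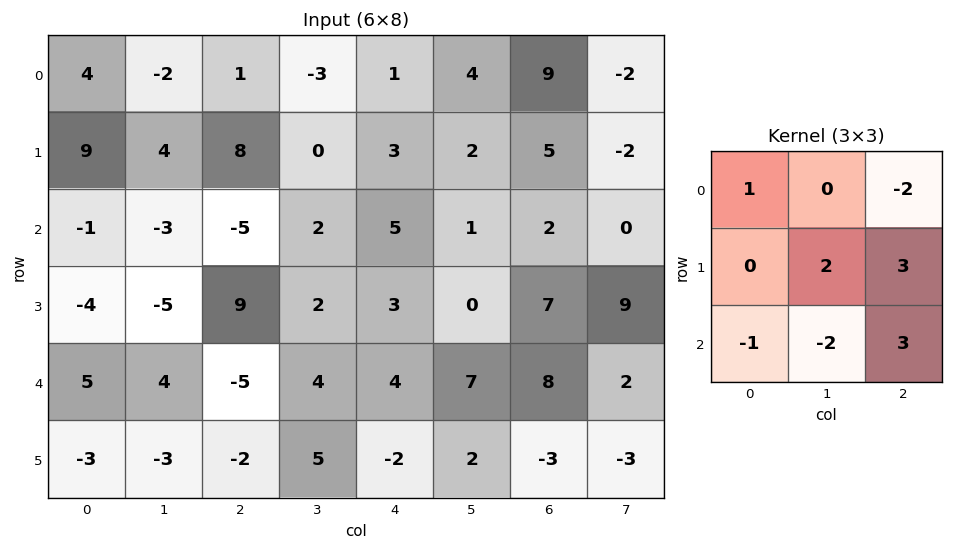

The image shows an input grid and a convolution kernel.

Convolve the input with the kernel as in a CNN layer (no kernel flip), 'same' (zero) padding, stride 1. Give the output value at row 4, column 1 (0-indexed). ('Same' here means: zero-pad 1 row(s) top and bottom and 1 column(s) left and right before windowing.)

-26

The receptive field on the zero-padded input at this output position is [-4 -5 9 / 5 4 -5 / -3 -3 -2]. Elementwise product with the kernel and sum: -4·1 + 9·-2 + 4·2 + -5·3 + -3·-1 + -3·-2 + -2·3.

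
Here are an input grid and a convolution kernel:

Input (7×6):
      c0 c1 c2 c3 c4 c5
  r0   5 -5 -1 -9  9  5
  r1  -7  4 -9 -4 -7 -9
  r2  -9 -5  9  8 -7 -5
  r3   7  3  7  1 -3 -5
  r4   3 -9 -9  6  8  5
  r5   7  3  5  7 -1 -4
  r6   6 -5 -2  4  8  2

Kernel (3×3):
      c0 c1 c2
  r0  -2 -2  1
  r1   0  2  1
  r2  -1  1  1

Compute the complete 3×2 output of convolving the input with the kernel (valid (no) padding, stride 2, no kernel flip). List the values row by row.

11 6
29 -19
1 41

Output[0,0]: The receptive field on the input at this output position is [5 -5 -1 / -7 4 -9 / -9 -5 9]. Elementwise product with the kernel and sum: 5·-2 + -5·-2 + -1·1 + 4·2 + -9·1 + -9·-1 + -5·1 + 9·1.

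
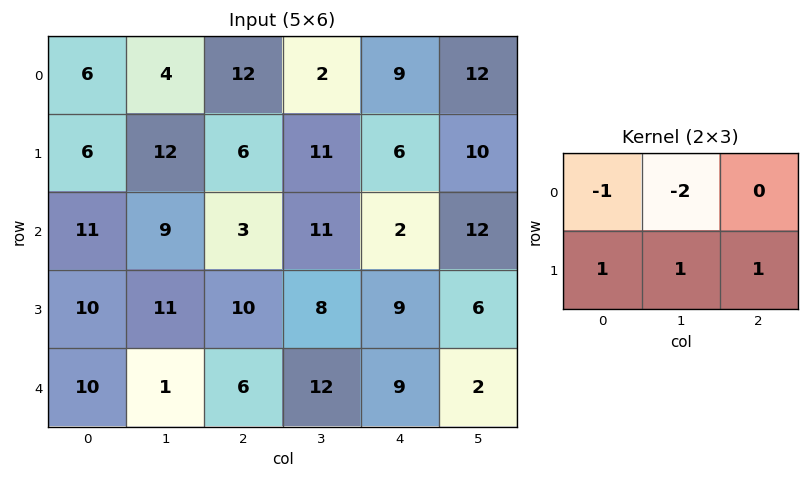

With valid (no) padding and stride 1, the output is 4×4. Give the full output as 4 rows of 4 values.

Output[0,0]: The receptive field on the input at this output position is [6 4 12 / 6 12 6]. Elementwise product with the kernel and sum: 6·-1 + 4·-2 + 6·1 + 12·1 + 6·1.

10 1 7 7
-7 -1 -12 2
2 14 2 8
-15 -12 1 -3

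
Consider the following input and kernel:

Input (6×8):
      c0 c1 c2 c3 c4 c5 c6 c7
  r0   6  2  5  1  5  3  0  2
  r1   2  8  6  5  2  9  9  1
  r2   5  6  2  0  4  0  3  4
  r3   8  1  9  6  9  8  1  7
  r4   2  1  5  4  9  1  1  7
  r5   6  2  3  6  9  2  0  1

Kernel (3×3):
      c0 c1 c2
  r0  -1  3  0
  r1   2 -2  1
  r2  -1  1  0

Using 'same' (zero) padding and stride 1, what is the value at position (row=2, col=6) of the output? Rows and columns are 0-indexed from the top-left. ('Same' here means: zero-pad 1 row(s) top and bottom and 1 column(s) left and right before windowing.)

9

The receptive field on the zero-padded input at this output position is [9 9 1 / 0 3 4 / 8 1 7]. Elementwise product with the kernel and sum: 9·-1 + 9·3 + 0·2 + 3·-2 + 4·1 + 8·-1 + 1·1.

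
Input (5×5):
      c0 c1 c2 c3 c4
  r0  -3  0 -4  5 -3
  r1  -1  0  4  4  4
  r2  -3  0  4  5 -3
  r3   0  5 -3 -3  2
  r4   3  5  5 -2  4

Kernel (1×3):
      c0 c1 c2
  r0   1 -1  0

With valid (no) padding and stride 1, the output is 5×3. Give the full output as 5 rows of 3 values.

Output[0,0]: The receptive field on the input at this output position is [-3 0 -4]. Elementwise product with the kernel and sum: -3·1 + 0·-1.
Output[0,1]: The receptive field on the input at this output position is [0 -4 5]. Elementwise product with the kernel and sum: 0·1 + -4·-1.

-3 4 -9
-1 -4 0
-3 -4 -1
-5 8 0
-2 0 7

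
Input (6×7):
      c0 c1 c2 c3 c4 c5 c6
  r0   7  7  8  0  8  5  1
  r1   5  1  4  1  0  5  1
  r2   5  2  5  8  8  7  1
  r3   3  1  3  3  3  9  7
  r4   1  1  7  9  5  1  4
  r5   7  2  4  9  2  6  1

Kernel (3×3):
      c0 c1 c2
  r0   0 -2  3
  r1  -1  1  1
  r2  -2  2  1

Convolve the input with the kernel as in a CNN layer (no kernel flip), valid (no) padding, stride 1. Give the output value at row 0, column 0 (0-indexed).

9

The receptive field on the input at this output position is [7 7 8 / 5 1 4 / 5 2 5]. Elementwise product with the kernel and sum: 7·-2 + 8·3 + 5·-1 + 1·1 + 4·1 + 5·-2 + 2·2 + 5·1.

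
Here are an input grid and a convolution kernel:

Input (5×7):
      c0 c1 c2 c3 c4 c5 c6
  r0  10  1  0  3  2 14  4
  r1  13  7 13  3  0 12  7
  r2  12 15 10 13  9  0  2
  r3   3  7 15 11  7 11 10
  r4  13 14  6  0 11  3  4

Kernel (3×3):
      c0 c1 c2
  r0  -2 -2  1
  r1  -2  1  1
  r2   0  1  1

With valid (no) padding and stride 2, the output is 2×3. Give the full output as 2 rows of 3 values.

Output[0,0]: The receptive field on the input at this output position is [10 1 0 / 13 7 13 / 12 15 10]. Elementwise product with the kernel and sum: 10·-2 + 1·-2 + 0·1 + 13·-2 + 7·1 + 13·1 + 15·1 + 10·1.
Output[0,1]: The receptive field on the input at this output position is [0 3 2 / 13 3 0 / 10 13 9]. Elementwise product with the kernel and sum: 0·-2 + 3·-2 + 2·1 + 13·-2 + 3·1 + 0·1 + 13·1 + 9·1.

-3 -5 -7
-8 -38 -2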